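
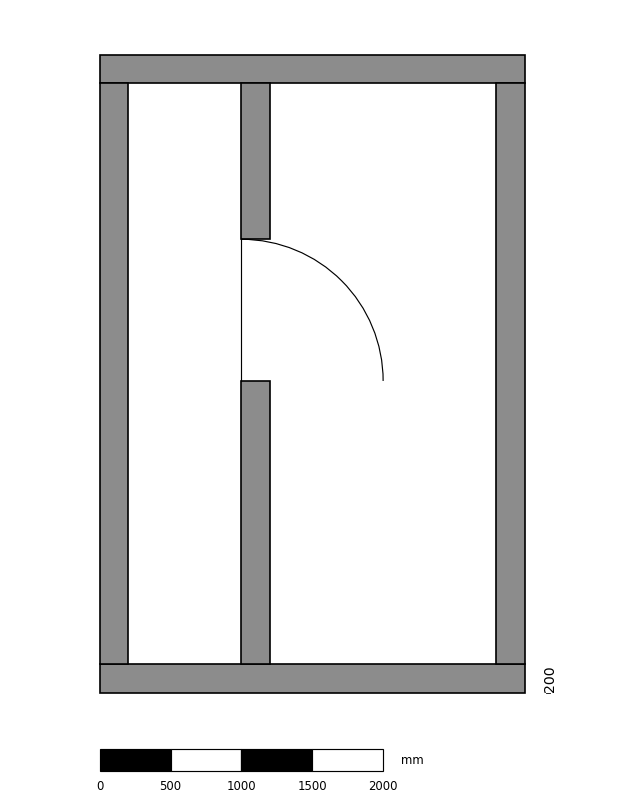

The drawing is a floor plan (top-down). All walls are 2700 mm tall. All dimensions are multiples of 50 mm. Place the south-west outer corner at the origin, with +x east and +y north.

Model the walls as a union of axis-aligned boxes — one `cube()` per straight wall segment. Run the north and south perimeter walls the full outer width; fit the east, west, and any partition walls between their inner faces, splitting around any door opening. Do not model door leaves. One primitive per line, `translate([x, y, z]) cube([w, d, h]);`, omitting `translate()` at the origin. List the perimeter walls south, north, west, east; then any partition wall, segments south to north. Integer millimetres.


cube([3000, 200, 2700]);
translate([0, 4300, 0]) cube([3000, 200, 2700]);
translate([0, 200, 0]) cube([200, 4100, 2700]);
translate([2800, 200, 0]) cube([200, 4100, 2700]);
translate([1000, 200, 0]) cube([200, 2000, 2700]);
translate([1000, 3200, 0]) cube([200, 1100, 2700]);


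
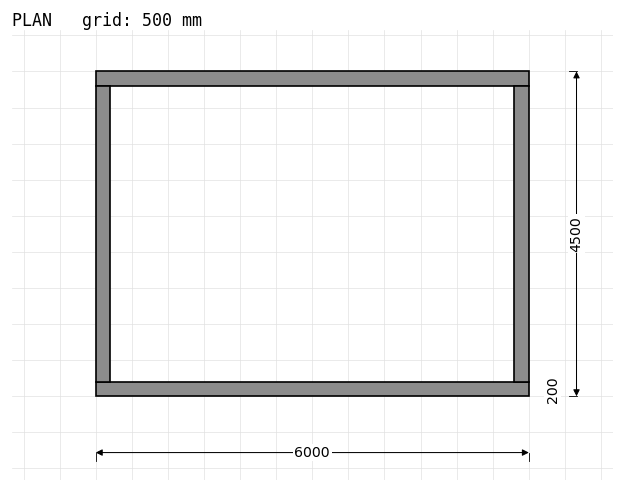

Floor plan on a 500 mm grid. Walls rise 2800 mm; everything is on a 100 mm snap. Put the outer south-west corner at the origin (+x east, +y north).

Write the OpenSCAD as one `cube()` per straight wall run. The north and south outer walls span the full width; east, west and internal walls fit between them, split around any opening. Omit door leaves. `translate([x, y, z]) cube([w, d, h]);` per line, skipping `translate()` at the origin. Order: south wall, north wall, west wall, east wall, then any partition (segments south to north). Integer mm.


cube([6000, 200, 2800]);
translate([0, 4300, 0]) cube([6000, 200, 2800]);
translate([0, 200, 0]) cube([200, 4100, 2800]);
translate([5800, 200, 0]) cube([200, 4100, 2800]);


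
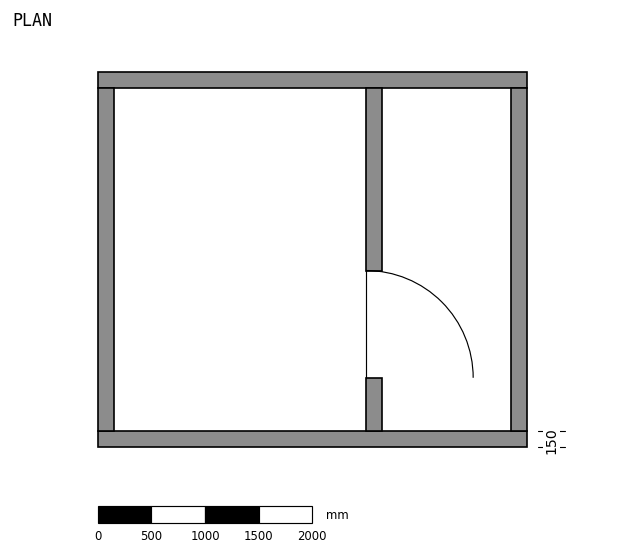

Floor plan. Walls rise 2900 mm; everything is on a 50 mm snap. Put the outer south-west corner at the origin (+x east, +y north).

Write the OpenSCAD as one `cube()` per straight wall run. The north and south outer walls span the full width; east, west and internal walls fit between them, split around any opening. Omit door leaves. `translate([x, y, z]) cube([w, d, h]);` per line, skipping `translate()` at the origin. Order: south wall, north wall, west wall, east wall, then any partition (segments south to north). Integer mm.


cube([4000, 150, 2900]);
translate([0, 3350, 0]) cube([4000, 150, 2900]);
translate([0, 150, 0]) cube([150, 3200, 2900]);
translate([3850, 150, 0]) cube([150, 3200, 2900]);
translate([2500, 150, 0]) cube([150, 500, 2900]);
translate([2500, 1650, 0]) cube([150, 1700, 2900]);


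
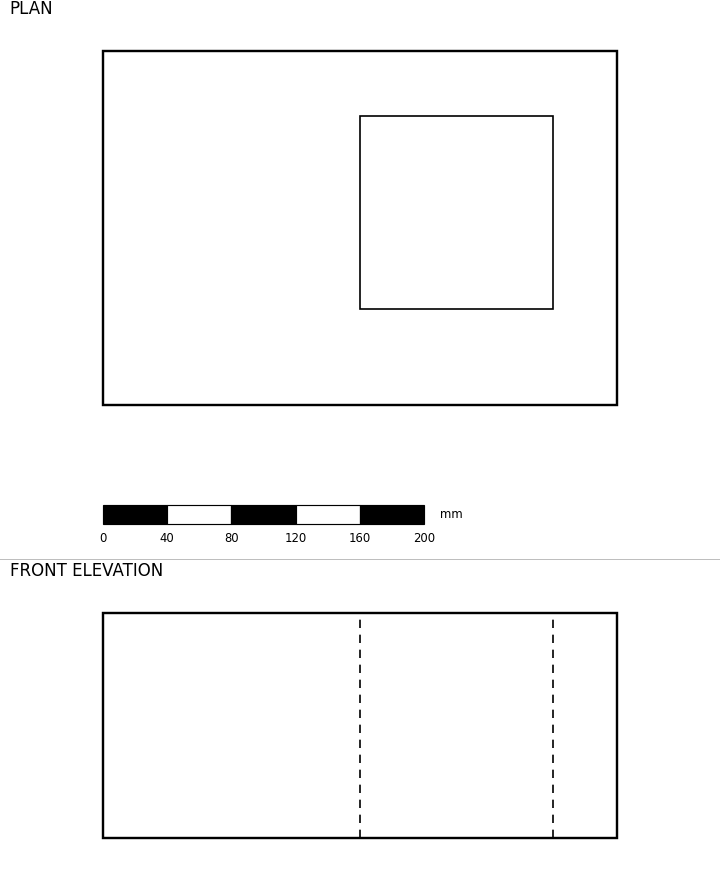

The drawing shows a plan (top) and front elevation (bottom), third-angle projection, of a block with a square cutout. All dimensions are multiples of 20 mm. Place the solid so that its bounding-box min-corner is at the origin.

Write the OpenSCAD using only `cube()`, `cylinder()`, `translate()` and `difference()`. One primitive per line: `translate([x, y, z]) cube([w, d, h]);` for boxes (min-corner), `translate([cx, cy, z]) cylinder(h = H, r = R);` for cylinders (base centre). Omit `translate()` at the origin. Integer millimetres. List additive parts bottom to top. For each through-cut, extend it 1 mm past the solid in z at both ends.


difference() {
  cube([320, 220, 140]);
  translate([160, 60, -1]) cube([120, 120, 142]);
}


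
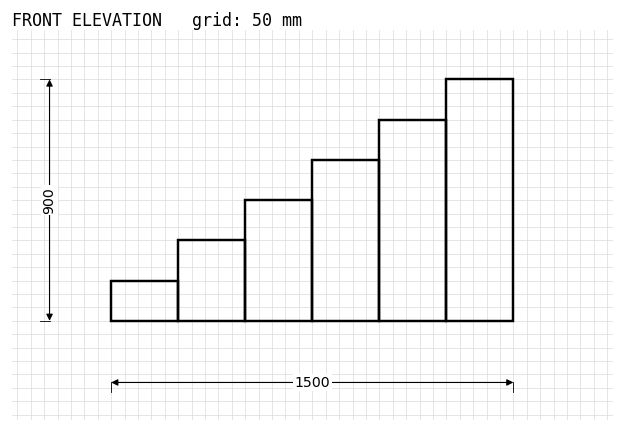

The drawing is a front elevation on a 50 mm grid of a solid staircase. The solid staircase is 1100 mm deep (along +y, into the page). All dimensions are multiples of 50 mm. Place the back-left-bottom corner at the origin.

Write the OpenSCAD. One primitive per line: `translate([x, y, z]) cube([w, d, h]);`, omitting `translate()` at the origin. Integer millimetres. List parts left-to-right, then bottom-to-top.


cube([250, 1100, 150]);
translate([250, 0, 0]) cube([250, 1100, 300]);
translate([500, 0, 0]) cube([250, 1100, 450]);
translate([750, 0, 0]) cube([250, 1100, 600]);
translate([1000, 0, 0]) cube([250, 1100, 750]);
translate([1250, 0, 0]) cube([250, 1100, 900]);


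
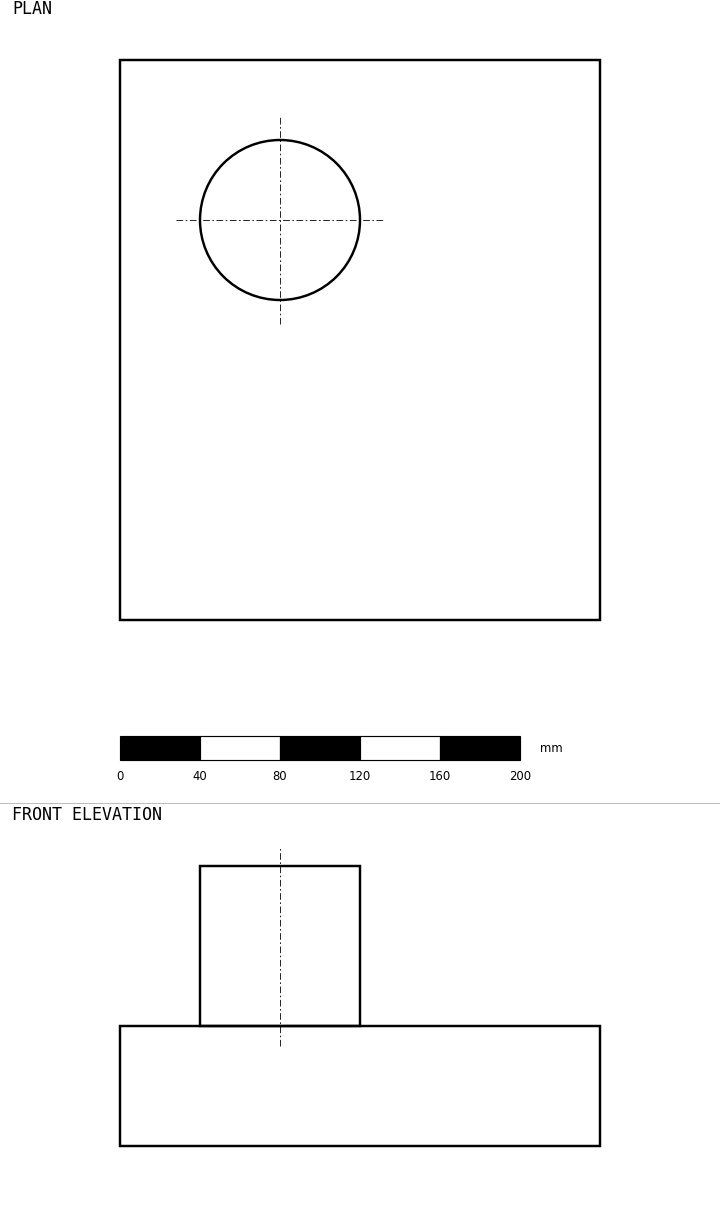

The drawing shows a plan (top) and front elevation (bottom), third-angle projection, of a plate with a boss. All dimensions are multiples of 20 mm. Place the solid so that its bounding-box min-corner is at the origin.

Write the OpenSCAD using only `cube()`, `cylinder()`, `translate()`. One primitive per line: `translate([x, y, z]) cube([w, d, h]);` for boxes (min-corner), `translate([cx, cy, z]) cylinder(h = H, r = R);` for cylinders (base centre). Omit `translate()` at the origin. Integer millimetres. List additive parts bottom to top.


cube([240, 280, 60]);
translate([80, 200, 60]) cylinder(h = 80, r = 40);


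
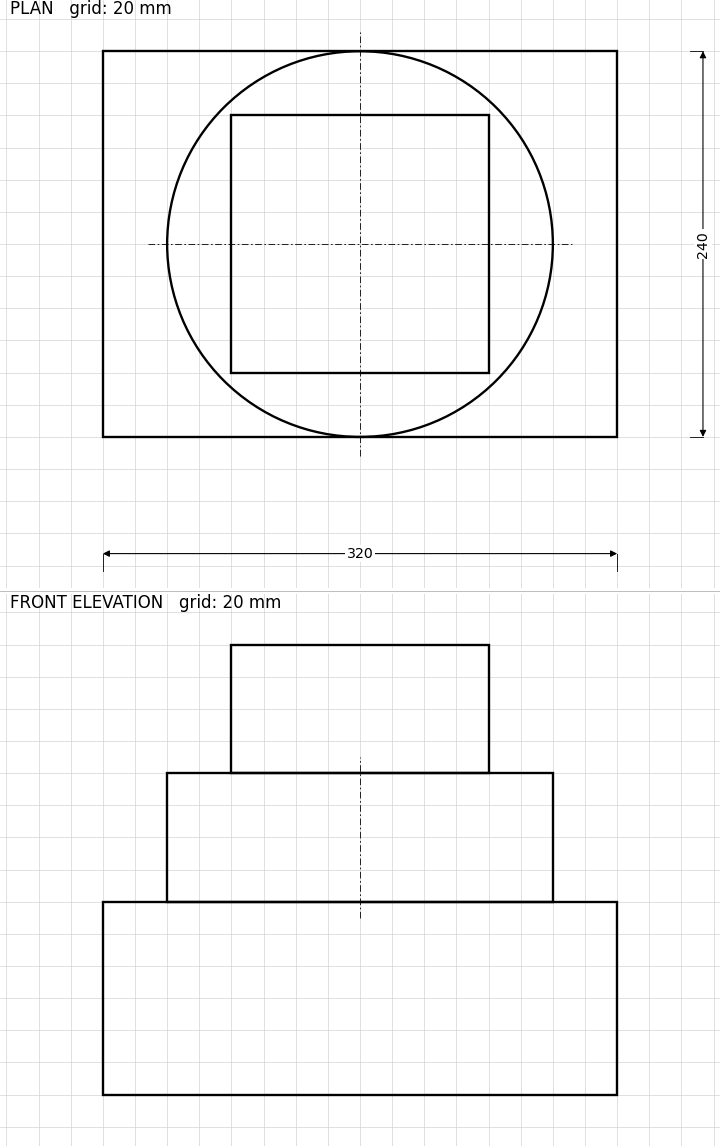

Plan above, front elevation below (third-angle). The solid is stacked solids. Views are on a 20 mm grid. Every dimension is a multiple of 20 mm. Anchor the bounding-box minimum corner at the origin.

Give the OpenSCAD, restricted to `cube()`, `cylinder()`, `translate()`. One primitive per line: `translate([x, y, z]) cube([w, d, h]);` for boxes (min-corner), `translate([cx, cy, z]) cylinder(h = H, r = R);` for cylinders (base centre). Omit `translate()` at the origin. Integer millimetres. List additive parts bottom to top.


cube([320, 240, 120]);
translate([160, 120, 120]) cylinder(h = 80, r = 120);
translate([80, 40, 200]) cube([160, 160, 80]);


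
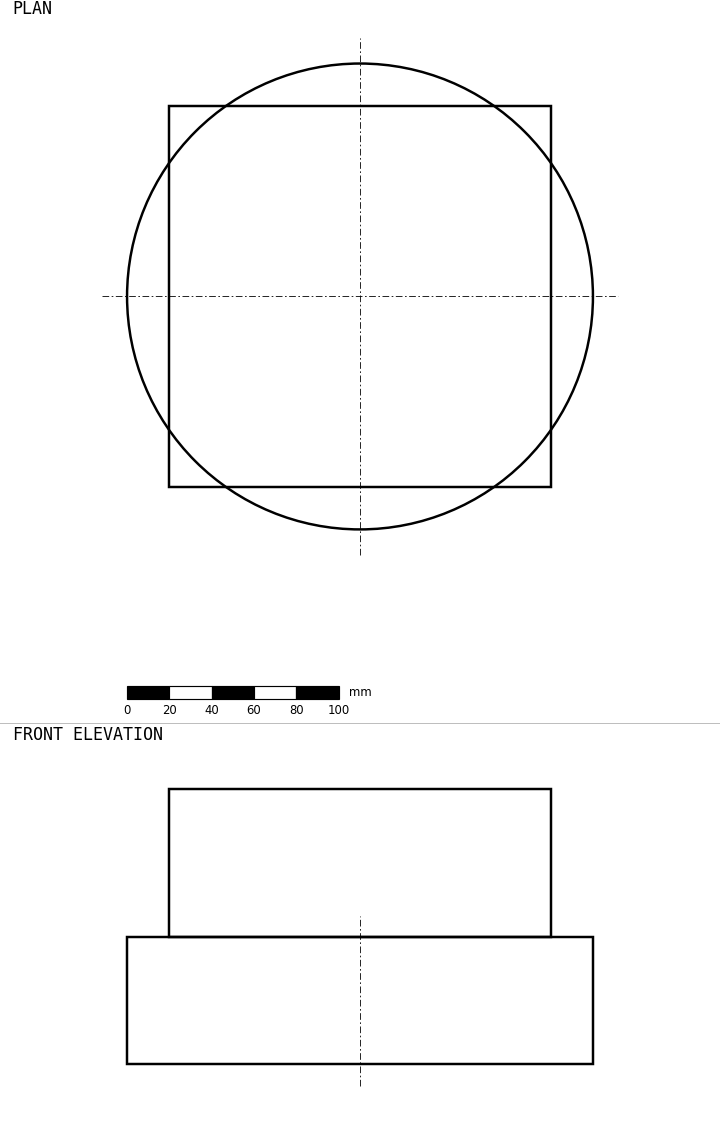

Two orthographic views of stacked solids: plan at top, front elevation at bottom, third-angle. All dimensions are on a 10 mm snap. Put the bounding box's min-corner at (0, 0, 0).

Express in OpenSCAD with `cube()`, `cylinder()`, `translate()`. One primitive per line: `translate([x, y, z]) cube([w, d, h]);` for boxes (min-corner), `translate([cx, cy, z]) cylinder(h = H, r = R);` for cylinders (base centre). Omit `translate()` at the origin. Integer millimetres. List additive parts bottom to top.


translate([110, 110, 0]) cylinder(h = 60, r = 110);
translate([20, 20, 60]) cube([180, 180, 70]);


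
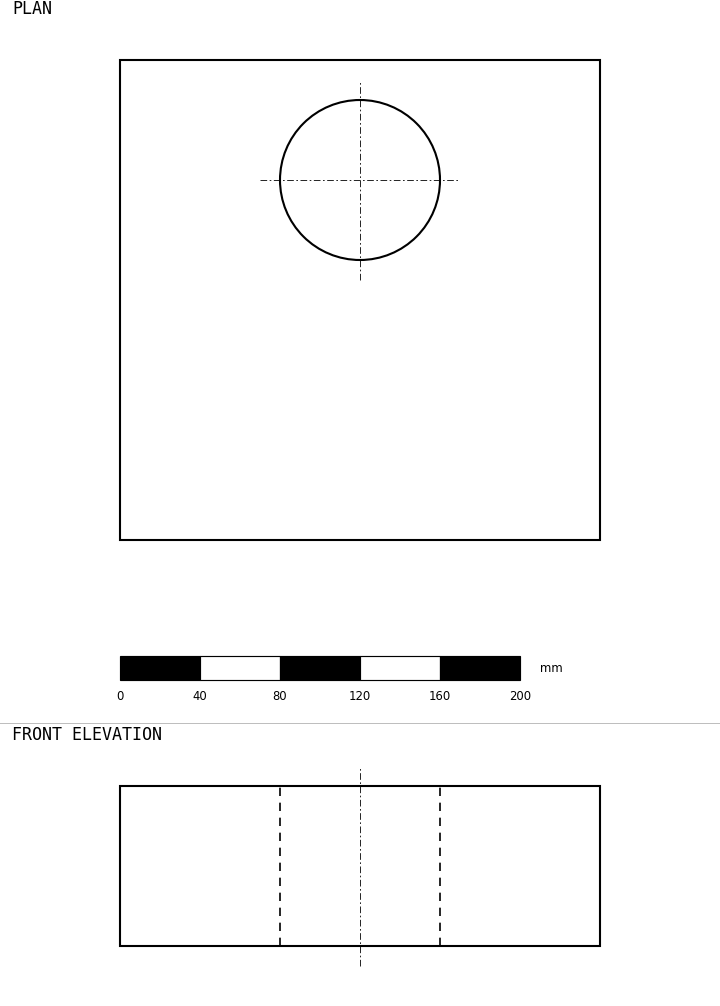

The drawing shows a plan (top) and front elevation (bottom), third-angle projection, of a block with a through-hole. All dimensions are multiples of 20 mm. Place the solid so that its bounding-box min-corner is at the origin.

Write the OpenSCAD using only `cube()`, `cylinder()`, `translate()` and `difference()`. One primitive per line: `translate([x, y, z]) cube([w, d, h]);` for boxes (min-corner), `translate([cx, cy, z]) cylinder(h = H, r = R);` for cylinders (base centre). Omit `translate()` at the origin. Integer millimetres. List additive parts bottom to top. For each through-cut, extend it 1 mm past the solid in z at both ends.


difference() {
  cube([240, 240, 80]);
  translate([120, 180, -1]) cylinder(h = 82, r = 40);
}


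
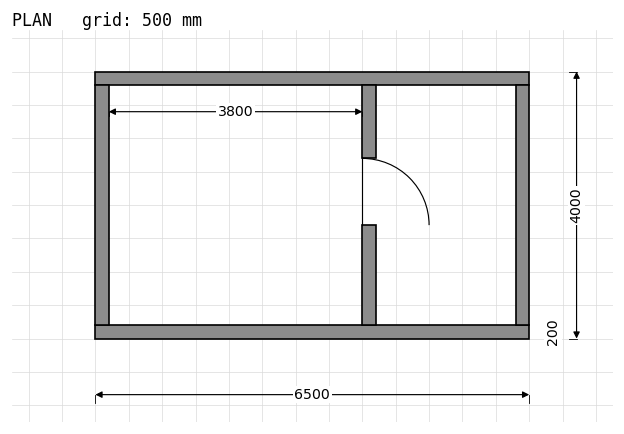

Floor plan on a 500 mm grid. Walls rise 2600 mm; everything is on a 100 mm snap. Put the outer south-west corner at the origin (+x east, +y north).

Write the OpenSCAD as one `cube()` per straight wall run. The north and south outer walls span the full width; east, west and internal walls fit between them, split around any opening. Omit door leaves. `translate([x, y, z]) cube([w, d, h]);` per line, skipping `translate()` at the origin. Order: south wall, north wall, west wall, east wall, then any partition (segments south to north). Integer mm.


cube([6500, 200, 2600]);
translate([0, 3800, 0]) cube([6500, 200, 2600]);
translate([0, 200, 0]) cube([200, 3600, 2600]);
translate([6300, 200, 0]) cube([200, 3600, 2600]);
translate([4000, 200, 0]) cube([200, 1500, 2600]);
translate([4000, 2700, 0]) cube([200, 1100, 2600]);


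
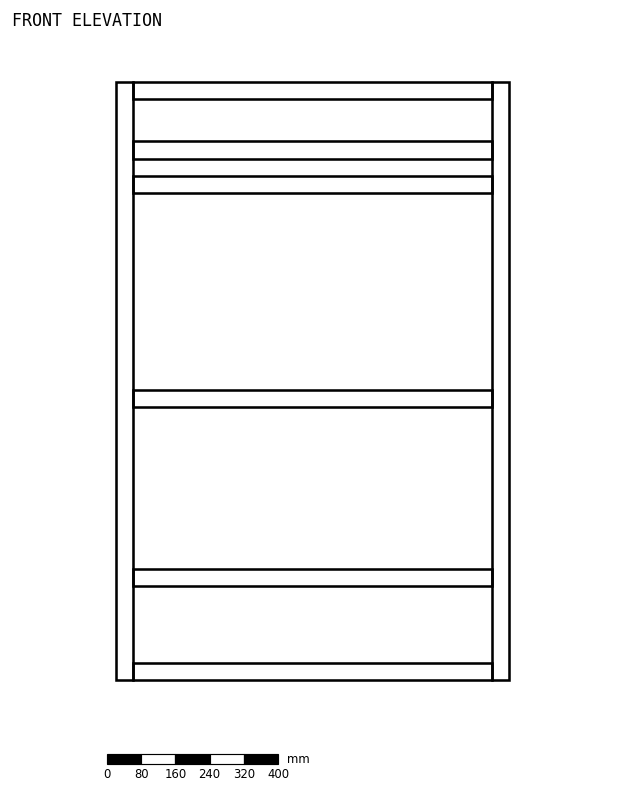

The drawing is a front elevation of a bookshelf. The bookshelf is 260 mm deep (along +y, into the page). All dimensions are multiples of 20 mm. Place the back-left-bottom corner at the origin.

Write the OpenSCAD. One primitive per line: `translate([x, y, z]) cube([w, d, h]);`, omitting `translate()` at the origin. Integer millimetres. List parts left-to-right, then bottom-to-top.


cube([40, 260, 1400]);
translate([40, 0, 0]) cube([840, 260, 40]);
translate([40, 0, 220]) cube([840, 260, 40]);
translate([40, 0, 640]) cube([840, 260, 40]);
translate([40, 0, 1140]) cube([840, 260, 40]);
translate([40, 0, 1220]) cube([840, 260, 40]);
translate([40, 0, 1360]) cube([840, 260, 40]);
translate([880, 0, 0]) cube([40, 260, 1400]);


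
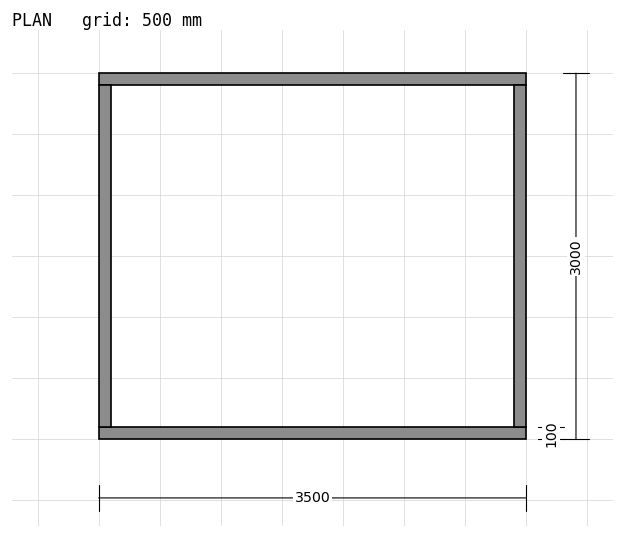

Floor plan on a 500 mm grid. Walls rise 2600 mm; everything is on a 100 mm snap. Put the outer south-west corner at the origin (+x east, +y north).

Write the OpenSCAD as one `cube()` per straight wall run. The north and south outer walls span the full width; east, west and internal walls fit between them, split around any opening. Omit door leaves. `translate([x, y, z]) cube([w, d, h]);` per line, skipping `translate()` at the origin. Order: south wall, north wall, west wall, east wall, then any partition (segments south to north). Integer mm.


cube([3500, 100, 2600]);
translate([0, 2900, 0]) cube([3500, 100, 2600]);
translate([0, 100, 0]) cube([100, 2800, 2600]);
translate([3400, 100, 0]) cube([100, 2800, 2600]);


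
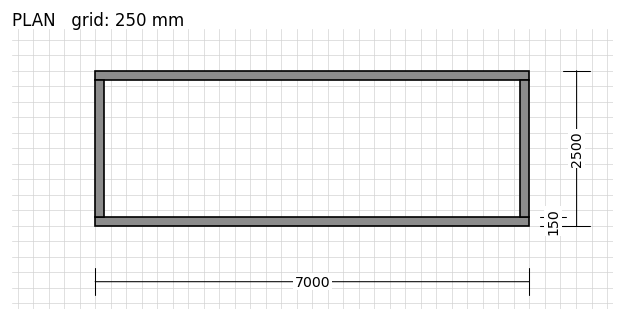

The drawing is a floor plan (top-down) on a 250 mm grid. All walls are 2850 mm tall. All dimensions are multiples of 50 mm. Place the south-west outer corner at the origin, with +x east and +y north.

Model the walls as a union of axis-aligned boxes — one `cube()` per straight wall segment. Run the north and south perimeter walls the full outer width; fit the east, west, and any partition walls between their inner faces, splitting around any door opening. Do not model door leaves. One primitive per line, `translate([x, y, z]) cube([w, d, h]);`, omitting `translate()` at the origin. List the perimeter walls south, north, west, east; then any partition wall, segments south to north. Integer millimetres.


cube([7000, 150, 2850]);
translate([0, 2350, 0]) cube([7000, 150, 2850]);
translate([0, 150, 0]) cube([150, 2200, 2850]);
translate([6850, 150, 0]) cube([150, 2200, 2850]);


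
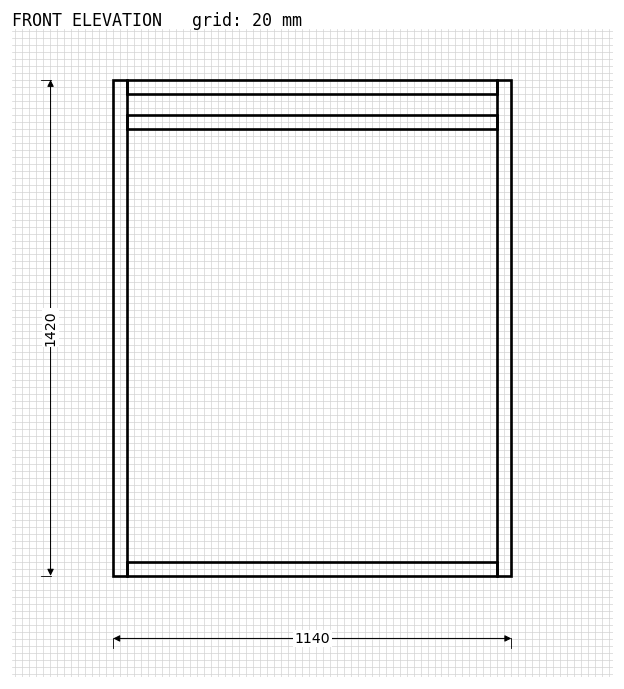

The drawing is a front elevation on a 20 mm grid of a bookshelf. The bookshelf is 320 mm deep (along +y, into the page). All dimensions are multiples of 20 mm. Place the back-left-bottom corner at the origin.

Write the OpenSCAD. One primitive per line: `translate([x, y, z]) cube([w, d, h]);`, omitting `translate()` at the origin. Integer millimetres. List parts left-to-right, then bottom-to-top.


cube([40, 320, 1420]);
translate([40, 0, 0]) cube([1060, 320, 40]);
translate([40, 0, 1280]) cube([1060, 320, 40]);
translate([40, 0, 1380]) cube([1060, 320, 40]);
translate([1100, 0, 0]) cube([40, 320, 1420]);


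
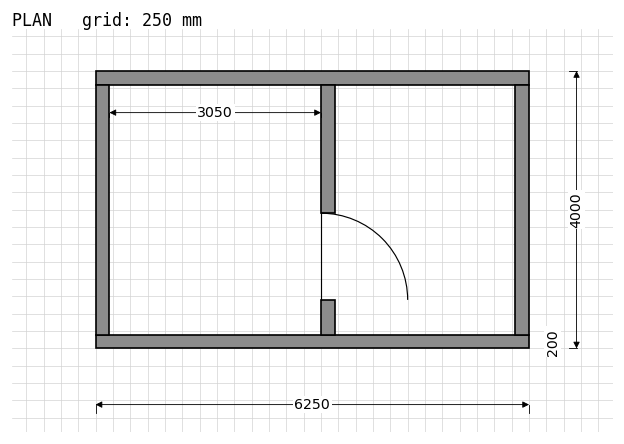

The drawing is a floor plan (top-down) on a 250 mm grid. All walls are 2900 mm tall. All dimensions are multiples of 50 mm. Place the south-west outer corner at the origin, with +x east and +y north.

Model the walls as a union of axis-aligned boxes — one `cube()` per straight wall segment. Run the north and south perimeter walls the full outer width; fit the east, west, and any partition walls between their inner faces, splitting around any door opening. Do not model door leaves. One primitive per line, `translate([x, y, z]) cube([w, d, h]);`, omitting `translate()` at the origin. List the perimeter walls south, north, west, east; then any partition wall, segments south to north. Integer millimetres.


cube([6250, 200, 2900]);
translate([0, 3800, 0]) cube([6250, 200, 2900]);
translate([0, 200, 0]) cube([200, 3600, 2900]);
translate([6050, 200, 0]) cube([200, 3600, 2900]);
translate([3250, 200, 0]) cube([200, 500, 2900]);
translate([3250, 1950, 0]) cube([200, 1850, 2900]);


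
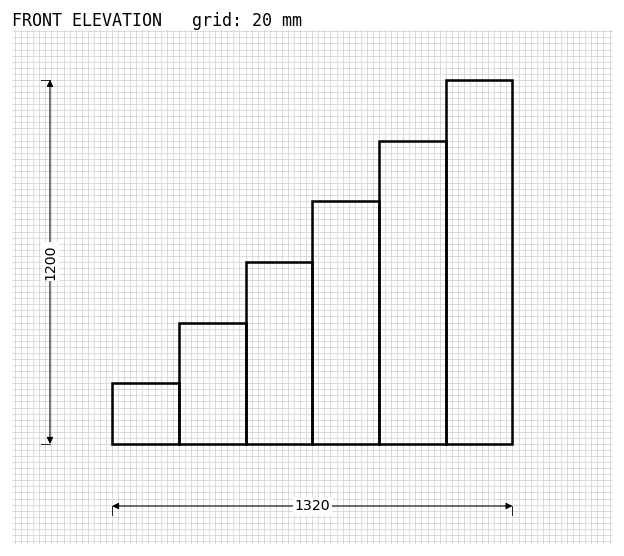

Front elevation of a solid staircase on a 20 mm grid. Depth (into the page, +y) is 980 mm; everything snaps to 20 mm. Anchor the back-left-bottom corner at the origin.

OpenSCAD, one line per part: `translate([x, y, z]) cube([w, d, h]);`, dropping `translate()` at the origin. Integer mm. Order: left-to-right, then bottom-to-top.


cube([220, 980, 200]);
translate([220, 0, 0]) cube([220, 980, 400]);
translate([440, 0, 0]) cube([220, 980, 600]);
translate([660, 0, 0]) cube([220, 980, 800]);
translate([880, 0, 0]) cube([220, 980, 1000]);
translate([1100, 0, 0]) cube([220, 980, 1200]);


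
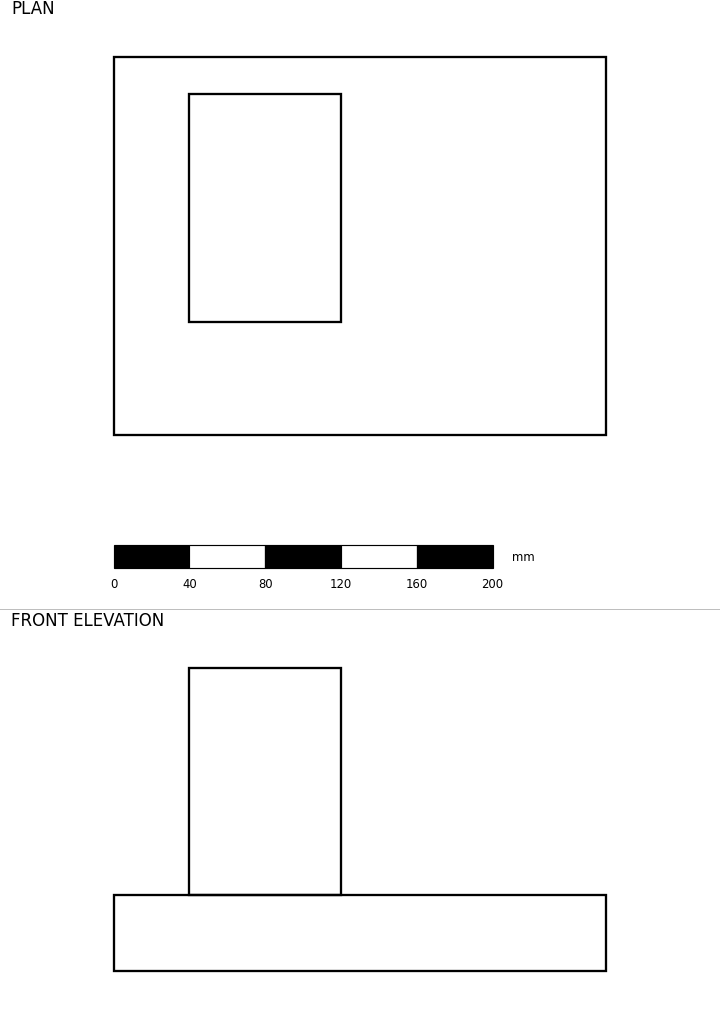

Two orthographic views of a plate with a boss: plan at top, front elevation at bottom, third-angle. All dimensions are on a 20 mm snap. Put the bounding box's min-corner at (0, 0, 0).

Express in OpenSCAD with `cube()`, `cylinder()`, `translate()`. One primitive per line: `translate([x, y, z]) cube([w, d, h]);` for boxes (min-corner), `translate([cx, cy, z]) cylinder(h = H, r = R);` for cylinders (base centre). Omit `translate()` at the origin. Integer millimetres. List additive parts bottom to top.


cube([260, 200, 40]);
translate([40, 60, 40]) cube([80, 120, 120]);


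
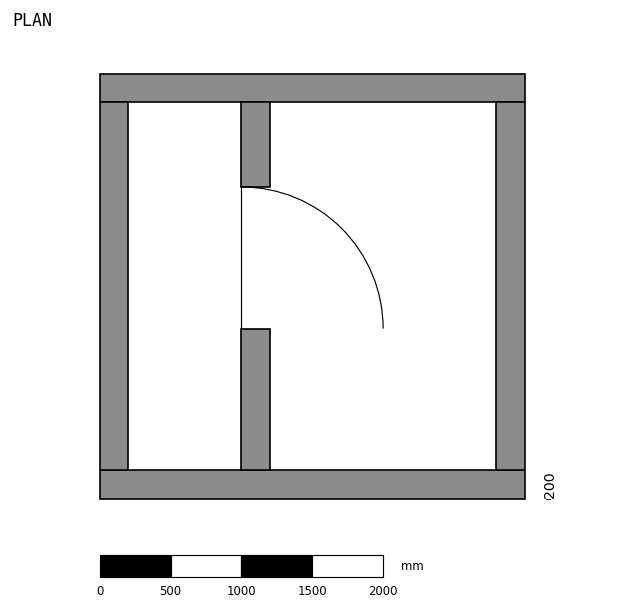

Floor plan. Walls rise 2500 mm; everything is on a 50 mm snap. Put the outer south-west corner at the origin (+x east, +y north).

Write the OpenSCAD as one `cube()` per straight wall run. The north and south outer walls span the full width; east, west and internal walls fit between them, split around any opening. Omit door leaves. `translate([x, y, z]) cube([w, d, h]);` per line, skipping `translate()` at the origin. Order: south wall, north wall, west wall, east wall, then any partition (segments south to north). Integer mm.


cube([3000, 200, 2500]);
translate([0, 2800, 0]) cube([3000, 200, 2500]);
translate([0, 200, 0]) cube([200, 2600, 2500]);
translate([2800, 200, 0]) cube([200, 2600, 2500]);
translate([1000, 200, 0]) cube([200, 1000, 2500]);
translate([1000, 2200, 0]) cube([200, 600, 2500]);


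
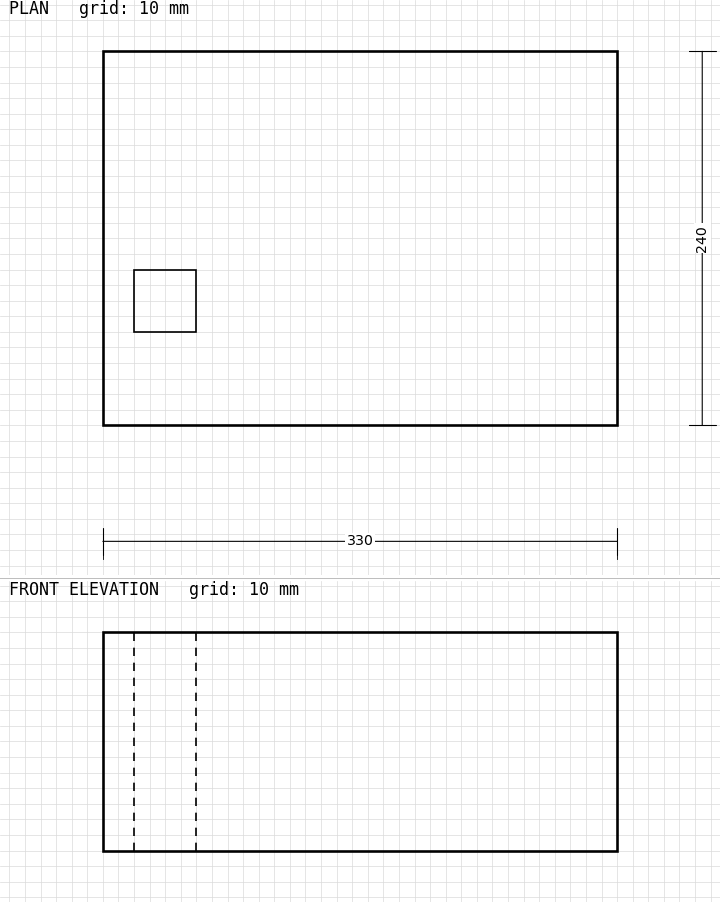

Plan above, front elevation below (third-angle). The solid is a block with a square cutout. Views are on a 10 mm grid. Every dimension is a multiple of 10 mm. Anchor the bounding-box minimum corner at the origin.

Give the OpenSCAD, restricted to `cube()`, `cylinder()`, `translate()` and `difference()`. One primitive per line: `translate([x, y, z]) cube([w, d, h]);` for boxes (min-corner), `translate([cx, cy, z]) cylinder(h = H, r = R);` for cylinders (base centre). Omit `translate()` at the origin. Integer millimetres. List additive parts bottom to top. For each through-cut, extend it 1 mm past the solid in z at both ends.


difference() {
  cube([330, 240, 140]);
  translate([20, 60, -1]) cube([40, 40, 142]);
}


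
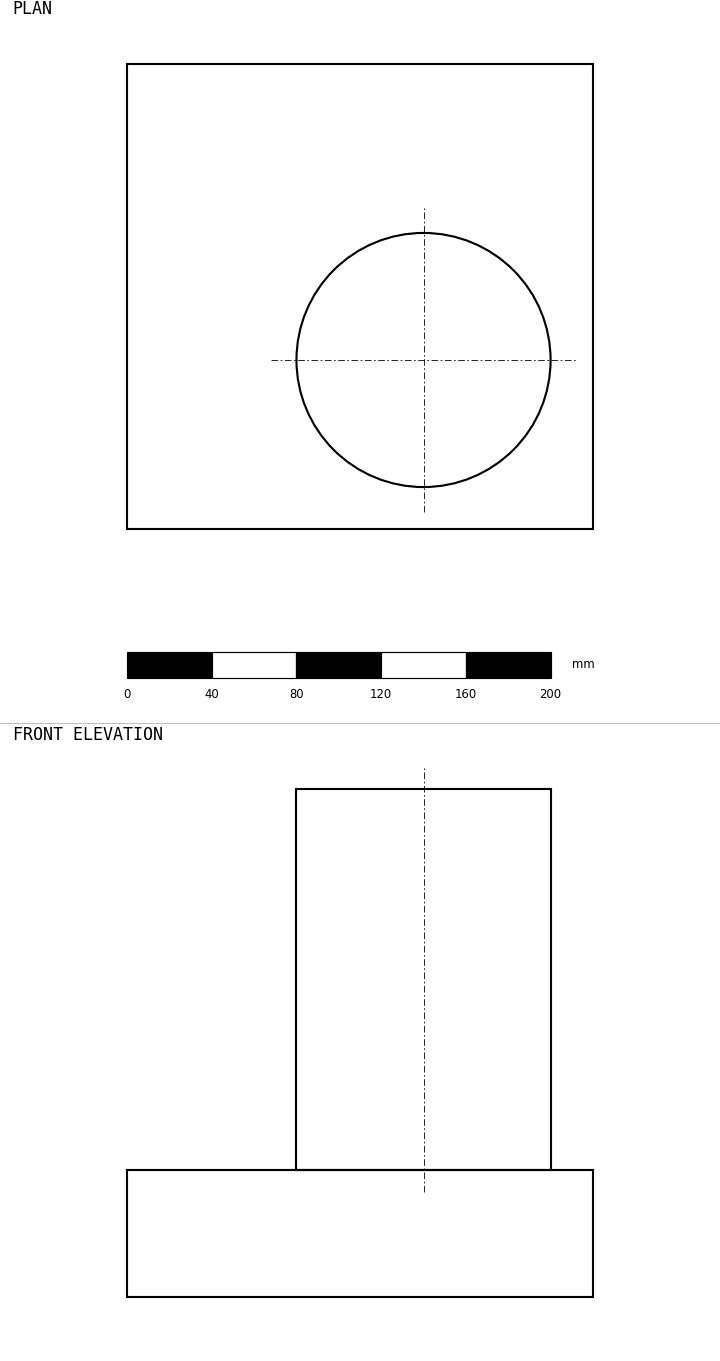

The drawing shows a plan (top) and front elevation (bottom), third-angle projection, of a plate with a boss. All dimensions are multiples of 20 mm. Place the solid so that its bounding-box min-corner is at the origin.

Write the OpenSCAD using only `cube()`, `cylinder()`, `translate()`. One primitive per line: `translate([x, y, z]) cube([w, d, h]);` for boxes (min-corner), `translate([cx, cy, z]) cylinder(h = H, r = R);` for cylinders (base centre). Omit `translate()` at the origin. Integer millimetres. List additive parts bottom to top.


cube([220, 220, 60]);
translate([140, 80, 60]) cylinder(h = 180, r = 60);


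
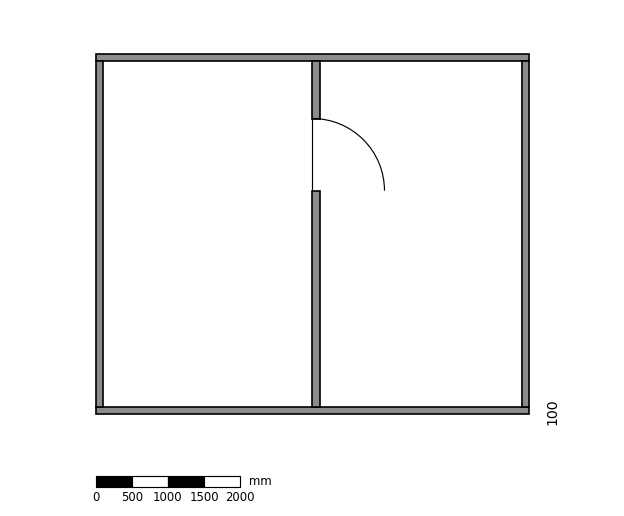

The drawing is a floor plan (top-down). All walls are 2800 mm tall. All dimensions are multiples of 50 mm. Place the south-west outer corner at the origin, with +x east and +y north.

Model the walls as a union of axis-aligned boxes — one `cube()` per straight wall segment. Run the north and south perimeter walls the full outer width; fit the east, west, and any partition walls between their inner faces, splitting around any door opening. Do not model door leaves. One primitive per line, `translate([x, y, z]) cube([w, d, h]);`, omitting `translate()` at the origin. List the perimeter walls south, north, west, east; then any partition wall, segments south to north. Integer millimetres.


cube([6000, 100, 2800]);
translate([0, 4900, 0]) cube([6000, 100, 2800]);
translate([0, 100, 0]) cube([100, 4800, 2800]);
translate([5900, 100, 0]) cube([100, 4800, 2800]);
translate([3000, 100, 0]) cube([100, 3000, 2800]);
translate([3000, 4100, 0]) cube([100, 800, 2800]);


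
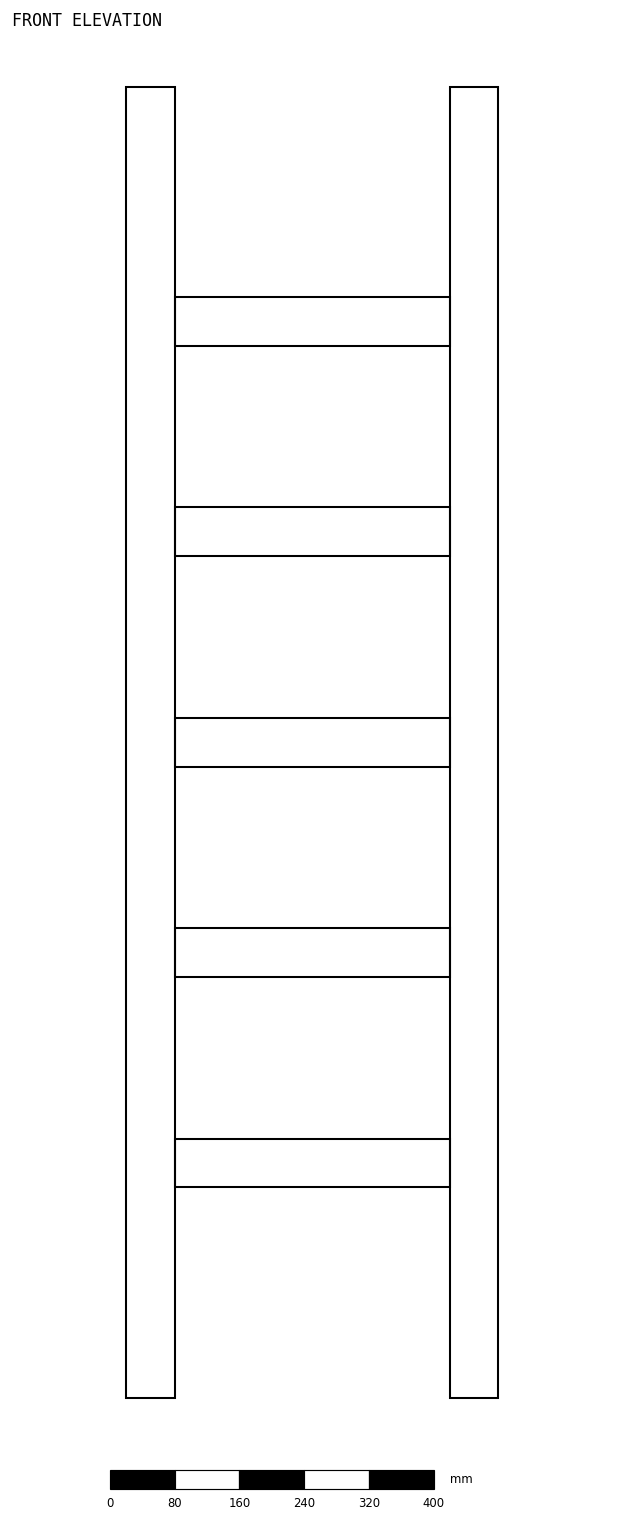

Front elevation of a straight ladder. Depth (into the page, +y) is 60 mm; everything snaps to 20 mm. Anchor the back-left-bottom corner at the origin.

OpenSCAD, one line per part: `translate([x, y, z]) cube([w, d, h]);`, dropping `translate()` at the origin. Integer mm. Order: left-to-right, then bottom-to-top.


cube([60, 60, 1620]);
translate([60, 0, 260]) cube([340, 60, 60]);
translate([60, 0, 520]) cube([340, 60, 60]);
translate([60, 0, 780]) cube([340, 60, 60]);
translate([60, 0, 1040]) cube([340, 60, 60]);
translate([60, 0, 1300]) cube([340, 60, 60]);
translate([400, 0, 0]) cube([60, 60, 1620]);


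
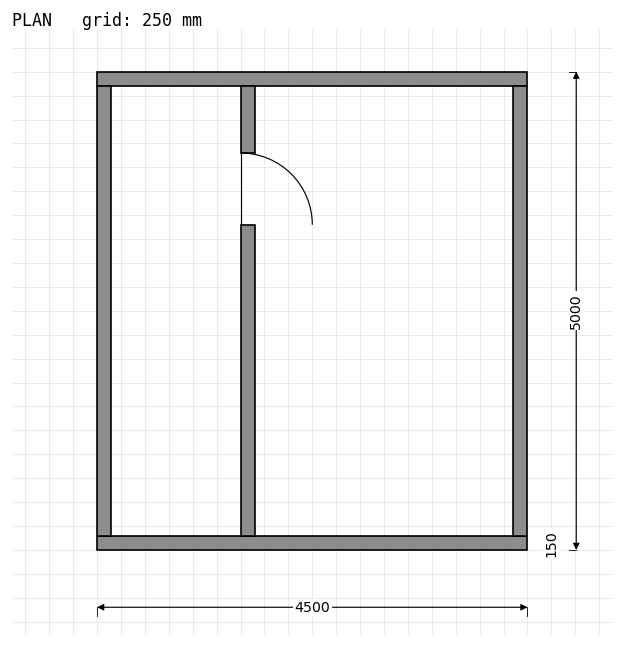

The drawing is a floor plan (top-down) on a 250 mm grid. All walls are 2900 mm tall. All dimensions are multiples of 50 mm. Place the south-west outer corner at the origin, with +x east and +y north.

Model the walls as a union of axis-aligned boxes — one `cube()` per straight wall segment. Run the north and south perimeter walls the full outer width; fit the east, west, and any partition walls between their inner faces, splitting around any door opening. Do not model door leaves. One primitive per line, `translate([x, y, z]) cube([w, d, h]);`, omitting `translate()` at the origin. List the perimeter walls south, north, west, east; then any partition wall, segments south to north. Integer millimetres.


cube([4500, 150, 2900]);
translate([0, 4850, 0]) cube([4500, 150, 2900]);
translate([0, 150, 0]) cube([150, 4700, 2900]);
translate([4350, 150, 0]) cube([150, 4700, 2900]);
translate([1500, 150, 0]) cube([150, 3250, 2900]);
translate([1500, 4150, 0]) cube([150, 700, 2900]);


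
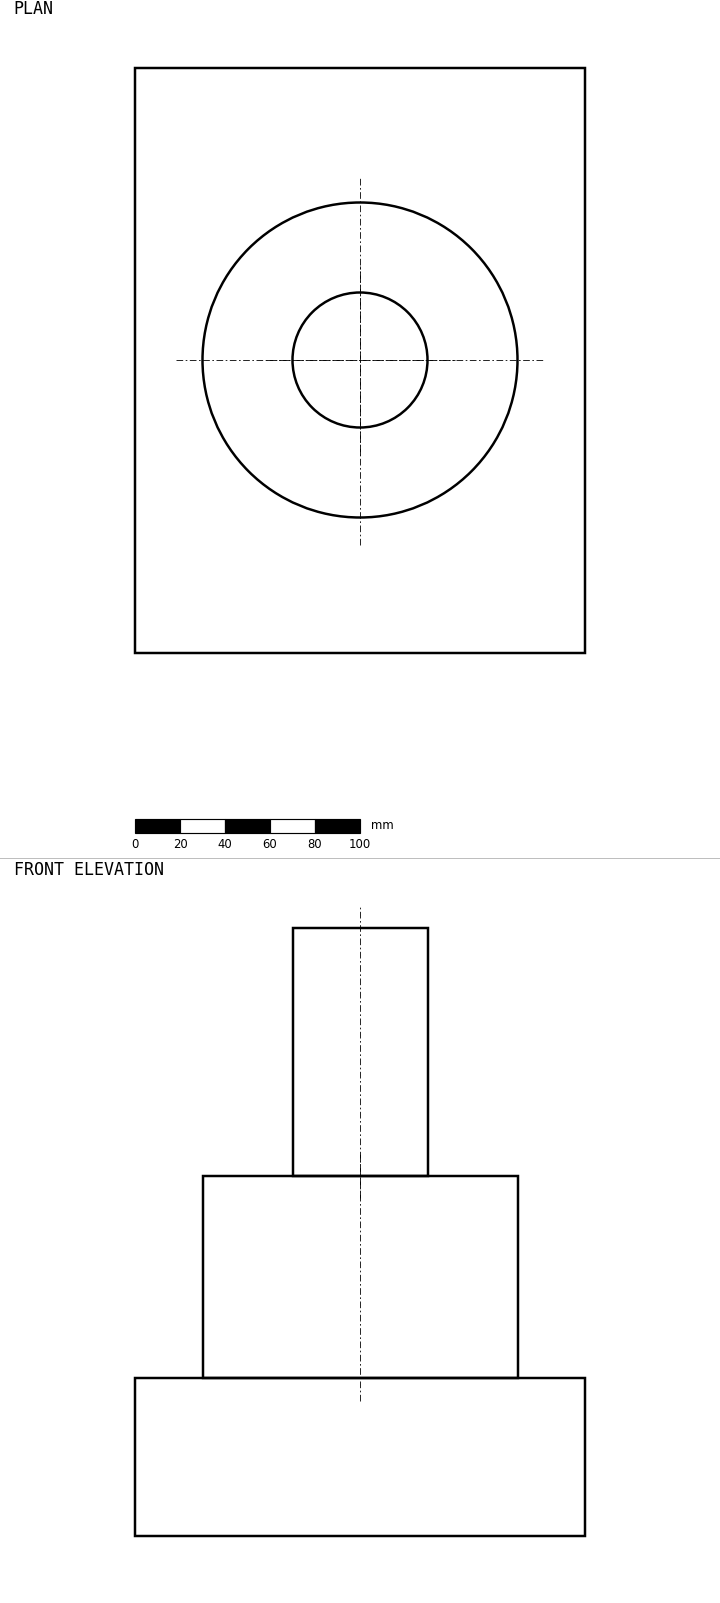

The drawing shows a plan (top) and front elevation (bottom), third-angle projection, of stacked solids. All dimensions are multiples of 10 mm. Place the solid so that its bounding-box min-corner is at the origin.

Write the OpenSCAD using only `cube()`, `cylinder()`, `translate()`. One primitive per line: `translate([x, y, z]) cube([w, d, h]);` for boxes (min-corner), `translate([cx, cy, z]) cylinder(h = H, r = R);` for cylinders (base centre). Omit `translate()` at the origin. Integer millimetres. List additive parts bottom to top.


cube([200, 260, 70]);
translate([100, 130, 70]) cylinder(h = 90, r = 70);
translate([100, 130, 160]) cylinder(h = 110, r = 30);


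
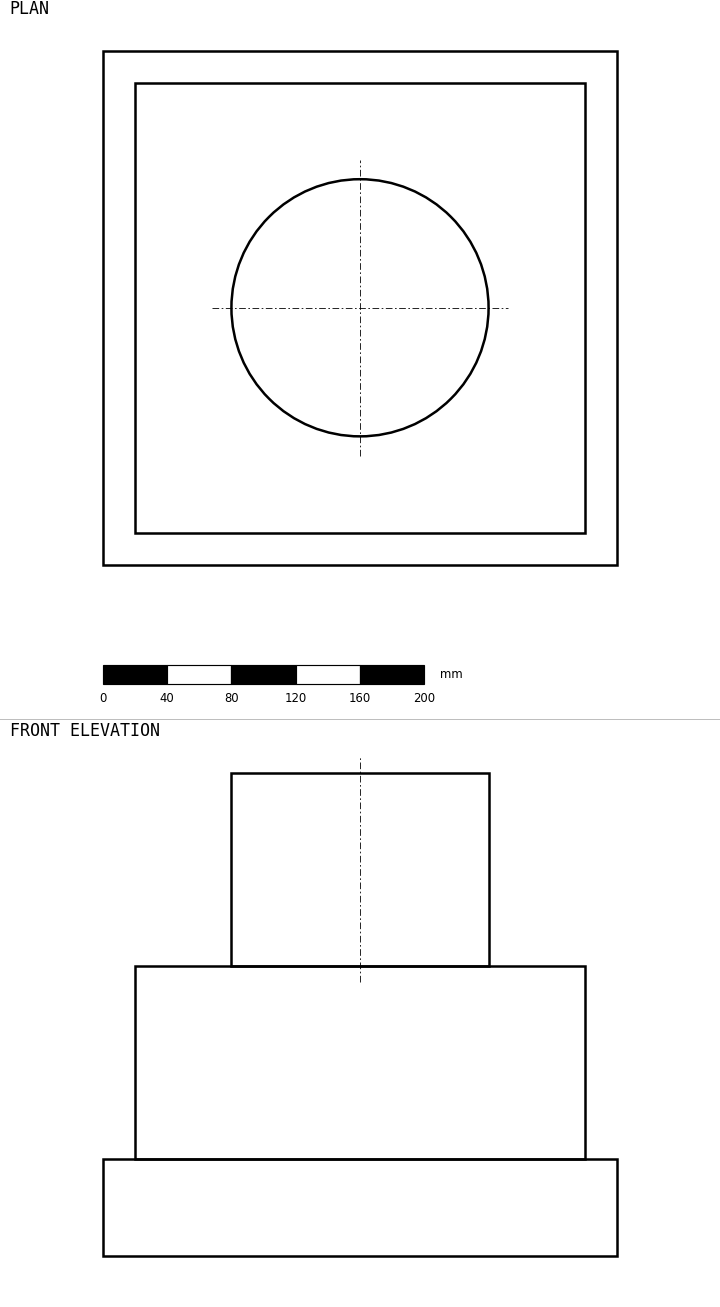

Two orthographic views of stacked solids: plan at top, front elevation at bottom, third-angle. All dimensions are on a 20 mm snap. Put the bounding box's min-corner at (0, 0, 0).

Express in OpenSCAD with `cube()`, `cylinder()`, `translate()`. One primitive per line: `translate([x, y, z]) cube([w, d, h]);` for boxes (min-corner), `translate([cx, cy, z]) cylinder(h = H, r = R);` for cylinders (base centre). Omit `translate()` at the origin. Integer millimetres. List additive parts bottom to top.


cube([320, 320, 60]);
translate([20, 20, 60]) cube([280, 280, 120]);
translate([160, 160, 180]) cylinder(h = 120, r = 80);


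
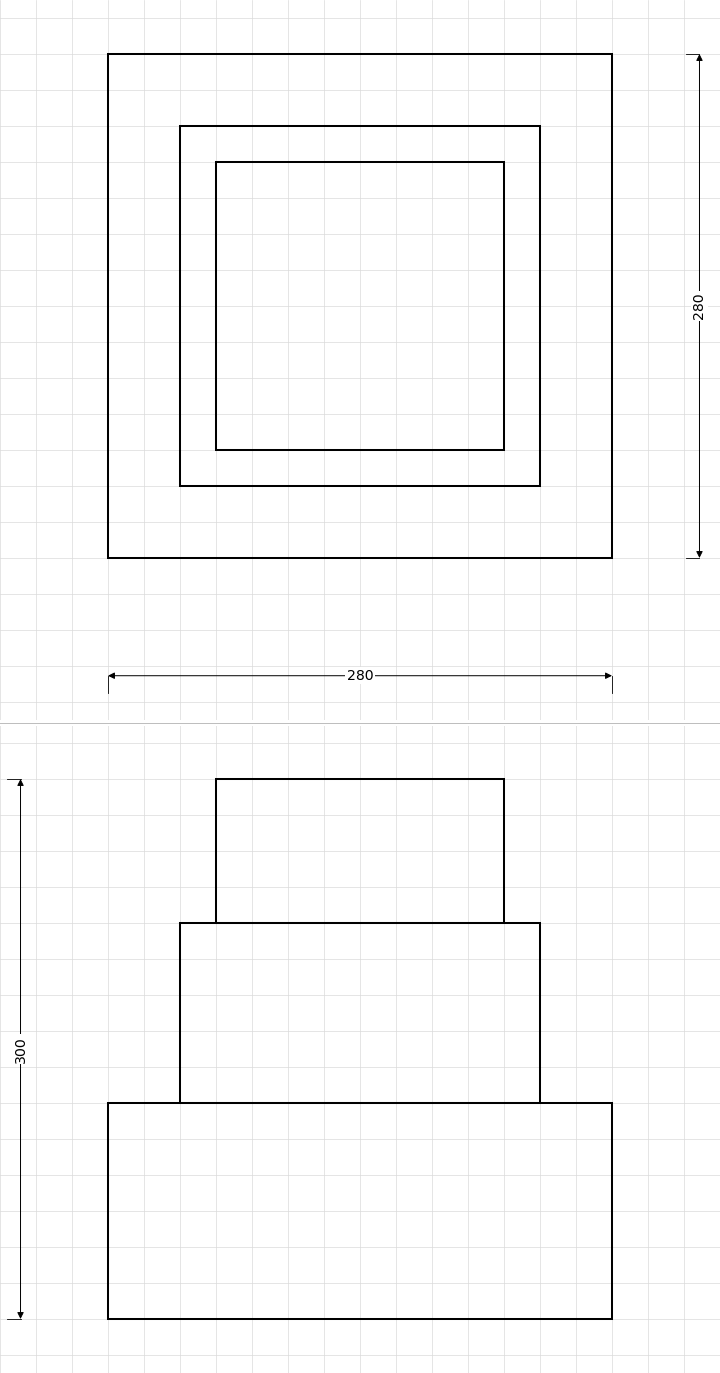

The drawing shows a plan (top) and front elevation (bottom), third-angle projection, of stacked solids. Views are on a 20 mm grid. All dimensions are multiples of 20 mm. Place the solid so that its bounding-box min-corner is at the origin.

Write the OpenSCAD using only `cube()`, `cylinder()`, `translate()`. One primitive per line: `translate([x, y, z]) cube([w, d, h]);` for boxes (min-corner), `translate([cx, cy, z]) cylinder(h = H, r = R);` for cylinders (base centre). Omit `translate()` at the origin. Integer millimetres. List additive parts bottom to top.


cube([280, 280, 120]);
translate([40, 40, 120]) cube([200, 200, 100]);
translate([60, 60, 220]) cube([160, 160, 80]);


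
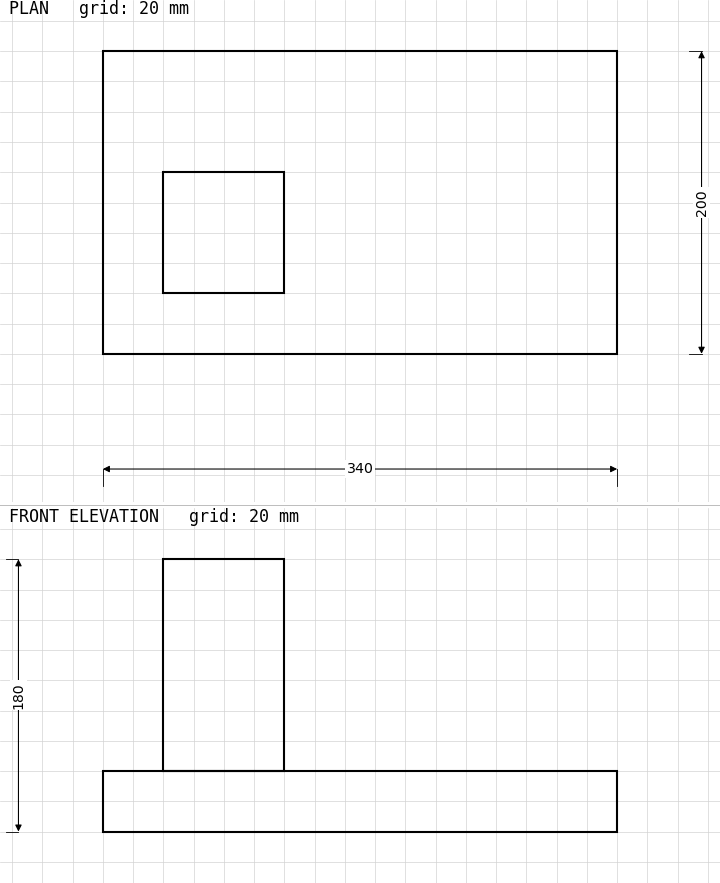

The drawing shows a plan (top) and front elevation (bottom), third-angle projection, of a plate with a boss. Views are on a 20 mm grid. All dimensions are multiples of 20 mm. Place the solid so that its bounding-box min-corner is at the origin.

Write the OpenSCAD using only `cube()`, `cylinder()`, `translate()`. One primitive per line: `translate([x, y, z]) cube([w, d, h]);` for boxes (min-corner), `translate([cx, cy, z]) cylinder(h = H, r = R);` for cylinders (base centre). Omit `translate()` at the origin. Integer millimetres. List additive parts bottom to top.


cube([340, 200, 40]);
translate([40, 40, 40]) cube([80, 80, 140]);


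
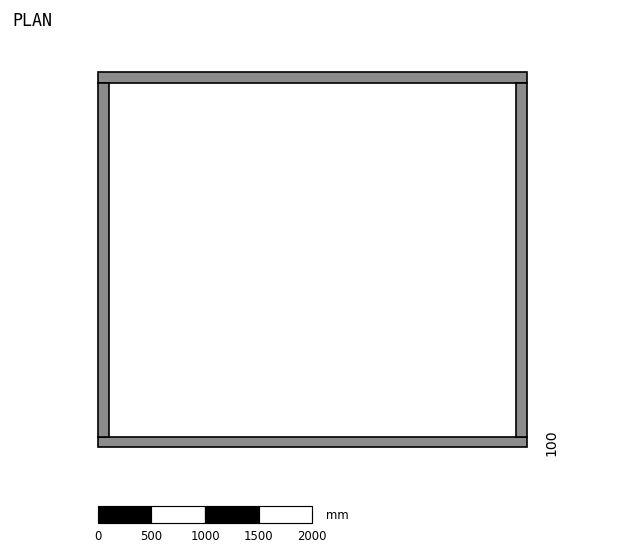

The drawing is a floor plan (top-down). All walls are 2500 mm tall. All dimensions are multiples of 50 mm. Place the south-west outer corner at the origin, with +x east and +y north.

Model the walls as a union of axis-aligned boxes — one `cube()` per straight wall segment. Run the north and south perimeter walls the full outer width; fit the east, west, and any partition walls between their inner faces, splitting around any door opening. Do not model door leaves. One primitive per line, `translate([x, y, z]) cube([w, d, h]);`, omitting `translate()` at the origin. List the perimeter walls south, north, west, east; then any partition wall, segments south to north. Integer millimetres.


cube([4000, 100, 2500]);
translate([0, 3400, 0]) cube([4000, 100, 2500]);
translate([0, 100, 0]) cube([100, 3300, 2500]);
translate([3900, 100, 0]) cube([100, 3300, 2500]);


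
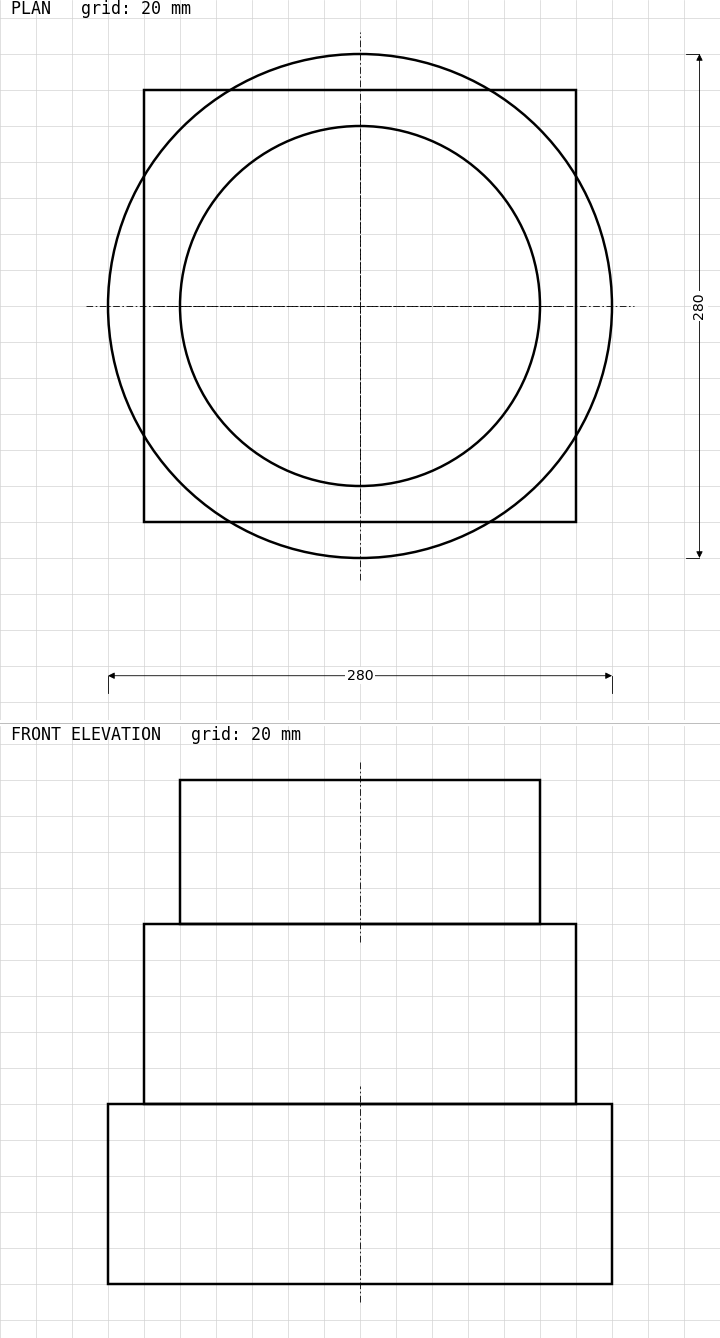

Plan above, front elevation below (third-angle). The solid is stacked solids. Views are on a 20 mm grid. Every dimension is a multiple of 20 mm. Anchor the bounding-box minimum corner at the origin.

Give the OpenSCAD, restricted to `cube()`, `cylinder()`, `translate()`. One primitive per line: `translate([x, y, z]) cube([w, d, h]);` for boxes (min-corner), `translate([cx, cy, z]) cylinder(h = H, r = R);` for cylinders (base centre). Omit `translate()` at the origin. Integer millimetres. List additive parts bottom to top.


translate([140, 140, 0]) cylinder(h = 100, r = 140);
translate([20, 20, 100]) cube([240, 240, 100]);
translate([140, 140, 200]) cylinder(h = 80, r = 100);


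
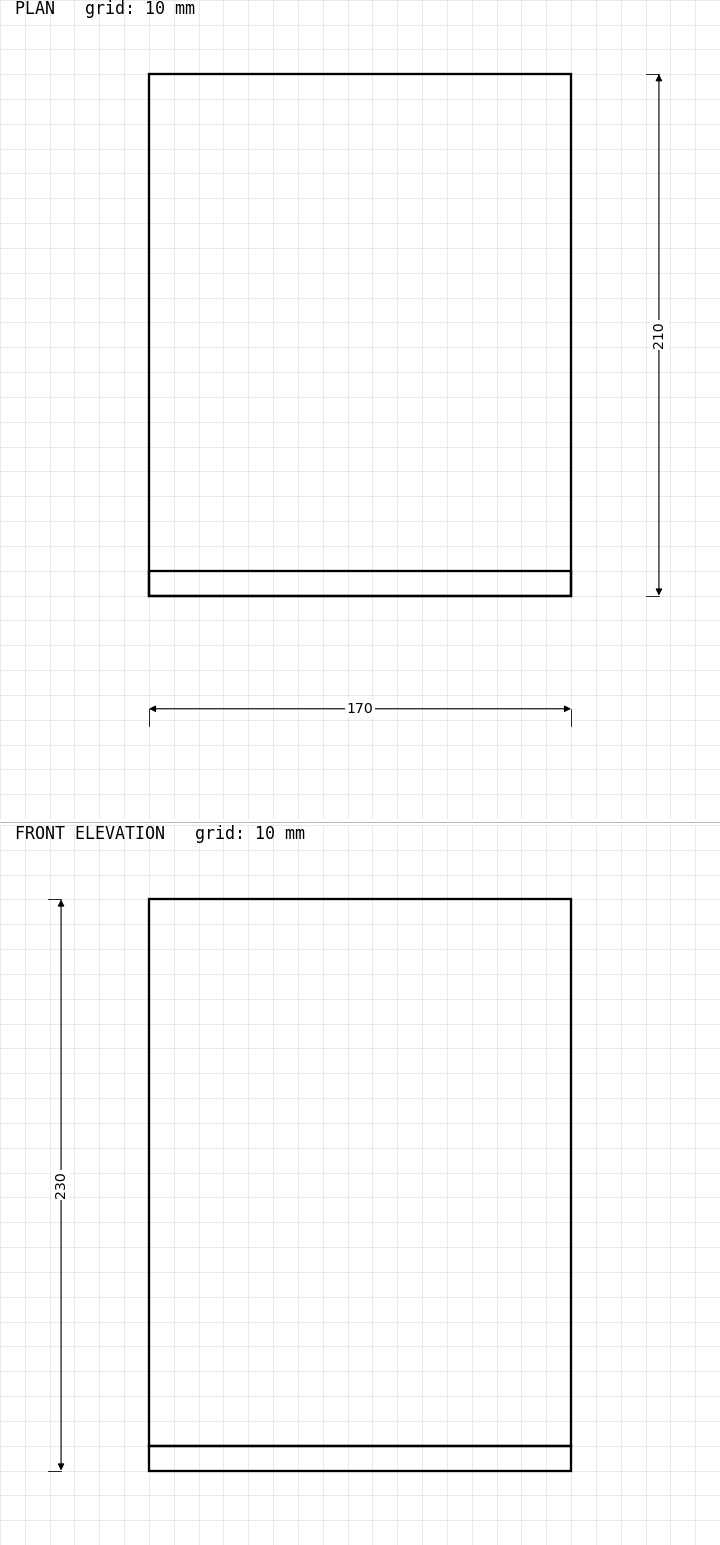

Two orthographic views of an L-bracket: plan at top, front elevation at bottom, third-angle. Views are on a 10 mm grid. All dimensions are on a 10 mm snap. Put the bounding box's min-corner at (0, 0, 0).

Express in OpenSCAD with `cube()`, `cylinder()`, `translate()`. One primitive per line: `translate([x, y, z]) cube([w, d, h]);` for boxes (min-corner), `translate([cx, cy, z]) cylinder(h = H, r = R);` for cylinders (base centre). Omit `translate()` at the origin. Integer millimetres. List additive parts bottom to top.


cube([170, 210, 10]);
translate([0, 0, 10]) cube([170, 10, 220]);


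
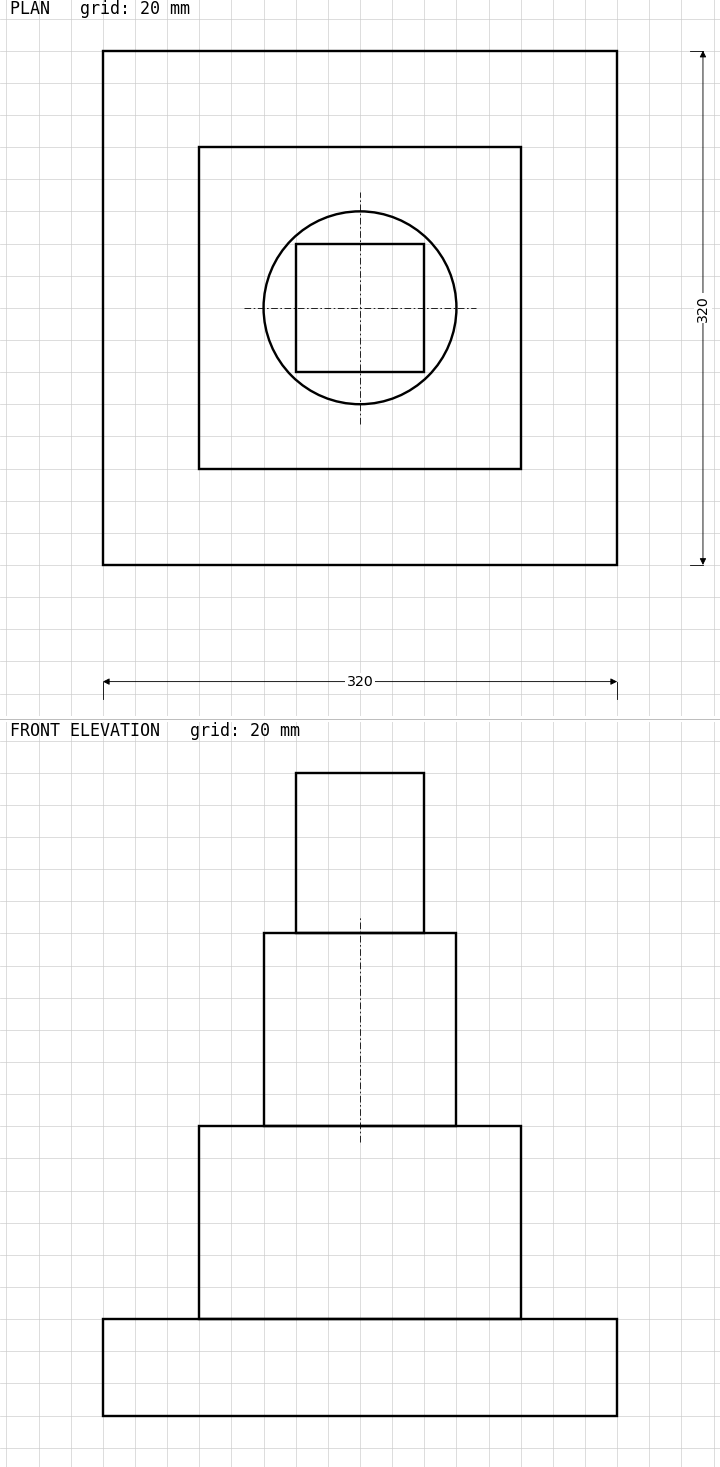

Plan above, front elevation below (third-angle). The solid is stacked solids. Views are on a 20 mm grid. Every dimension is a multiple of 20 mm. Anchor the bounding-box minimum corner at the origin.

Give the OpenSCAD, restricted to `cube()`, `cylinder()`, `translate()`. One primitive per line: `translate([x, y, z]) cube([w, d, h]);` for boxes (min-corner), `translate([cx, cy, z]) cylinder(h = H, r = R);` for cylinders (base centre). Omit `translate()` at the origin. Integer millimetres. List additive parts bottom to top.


cube([320, 320, 60]);
translate([60, 60, 60]) cube([200, 200, 120]);
translate([160, 160, 180]) cylinder(h = 120, r = 60);
translate([120, 120, 300]) cube([80, 80, 100]);


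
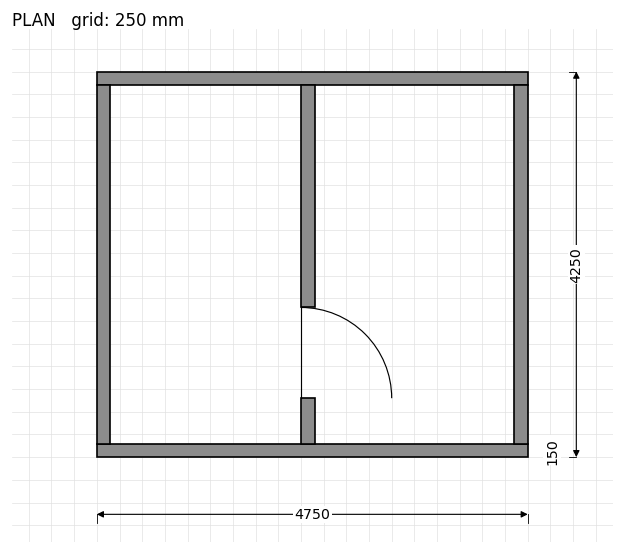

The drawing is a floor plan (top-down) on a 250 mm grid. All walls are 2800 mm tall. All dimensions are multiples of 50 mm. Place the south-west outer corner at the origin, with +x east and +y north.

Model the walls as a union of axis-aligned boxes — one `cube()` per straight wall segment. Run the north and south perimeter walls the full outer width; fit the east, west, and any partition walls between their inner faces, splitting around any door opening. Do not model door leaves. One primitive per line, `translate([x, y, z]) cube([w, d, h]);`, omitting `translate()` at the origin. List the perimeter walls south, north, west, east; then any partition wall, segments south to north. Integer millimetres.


cube([4750, 150, 2800]);
translate([0, 4100, 0]) cube([4750, 150, 2800]);
translate([0, 150, 0]) cube([150, 3950, 2800]);
translate([4600, 150, 0]) cube([150, 3950, 2800]);
translate([2250, 150, 0]) cube([150, 500, 2800]);
translate([2250, 1650, 0]) cube([150, 2450, 2800]);


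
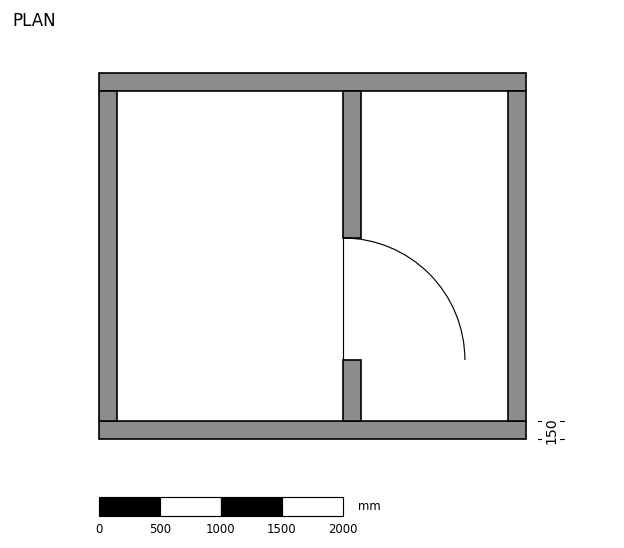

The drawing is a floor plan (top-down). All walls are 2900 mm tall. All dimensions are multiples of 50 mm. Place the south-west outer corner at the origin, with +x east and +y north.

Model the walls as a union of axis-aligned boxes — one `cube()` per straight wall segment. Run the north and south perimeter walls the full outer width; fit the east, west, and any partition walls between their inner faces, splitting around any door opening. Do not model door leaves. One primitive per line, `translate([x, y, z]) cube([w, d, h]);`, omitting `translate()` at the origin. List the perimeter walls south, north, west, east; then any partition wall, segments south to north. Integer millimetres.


cube([3500, 150, 2900]);
translate([0, 2850, 0]) cube([3500, 150, 2900]);
translate([0, 150, 0]) cube([150, 2700, 2900]);
translate([3350, 150, 0]) cube([150, 2700, 2900]);
translate([2000, 150, 0]) cube([150, 500, 2900]);
translate([2000, 1650, 0]) cube([150, 1200, 2900]);


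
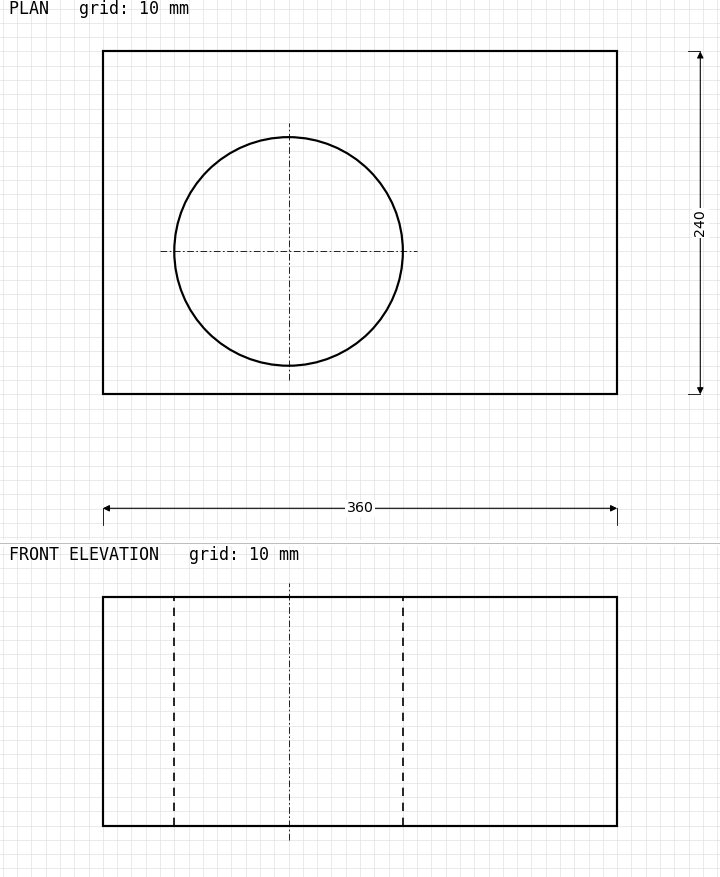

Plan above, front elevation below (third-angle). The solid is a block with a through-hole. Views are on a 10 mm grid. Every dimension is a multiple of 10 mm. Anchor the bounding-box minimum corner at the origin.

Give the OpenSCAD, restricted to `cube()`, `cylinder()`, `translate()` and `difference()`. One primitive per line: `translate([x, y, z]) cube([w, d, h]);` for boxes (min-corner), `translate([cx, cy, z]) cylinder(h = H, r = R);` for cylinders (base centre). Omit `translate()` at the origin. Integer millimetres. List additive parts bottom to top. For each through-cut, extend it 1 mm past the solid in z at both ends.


difference() {
  cube([360, 240, 160]);
  translate([130, 100, -1]) cylinder(h = 162, r = 80);
}


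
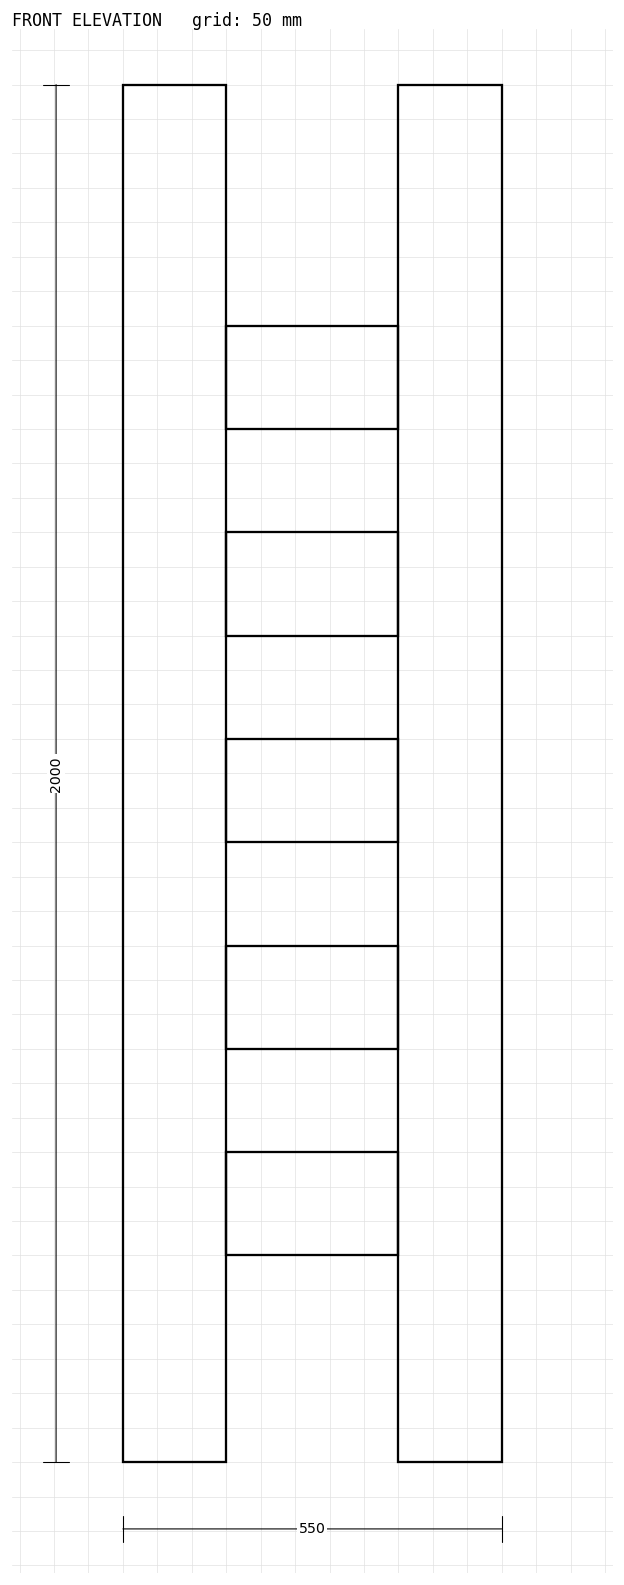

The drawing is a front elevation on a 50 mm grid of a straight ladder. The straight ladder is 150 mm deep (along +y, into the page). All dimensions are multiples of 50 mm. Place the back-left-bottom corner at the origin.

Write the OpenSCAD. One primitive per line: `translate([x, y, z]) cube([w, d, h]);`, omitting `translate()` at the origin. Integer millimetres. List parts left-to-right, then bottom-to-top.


cube([150, 150, 2000]);
translate([150, 0, 300]) cube([250, 150, 150]);
translate([150, 0, 600]) cube([250, 150, 150]);
translate([150, 0, 900]) cube([250, 150, 150]);
translate([150, 0, 1200]) cube([250, 150, 150]);
translate([150, 0, 1500]) cube([250, 150, 150]);
translate([400, 0, 0]) cube([150, 150, 2000]);
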